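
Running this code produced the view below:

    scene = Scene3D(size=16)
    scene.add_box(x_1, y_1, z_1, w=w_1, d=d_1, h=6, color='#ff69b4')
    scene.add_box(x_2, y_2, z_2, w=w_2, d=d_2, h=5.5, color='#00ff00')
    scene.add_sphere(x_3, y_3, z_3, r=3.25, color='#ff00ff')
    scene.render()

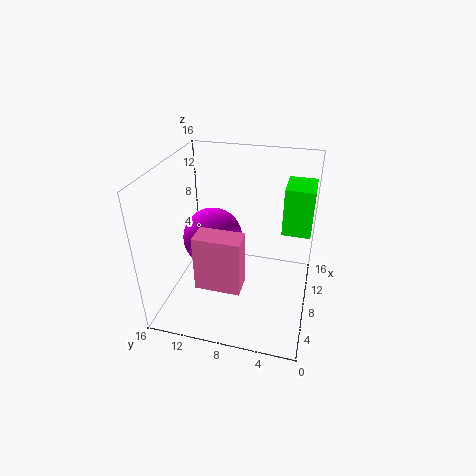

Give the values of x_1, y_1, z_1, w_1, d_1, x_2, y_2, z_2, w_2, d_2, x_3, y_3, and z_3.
x_1 = 2.75, y_1 = 6.5, z_1 = 4.5, w_1 = 2.5, d_1 = 4.75, x_2 = 10.25, y_2 = 0.25, z_2 = 7.75, w_2 = 4.25, d_2 = 3.25, x_3 = 7.5, y_3 = 10.75, z_3 = 8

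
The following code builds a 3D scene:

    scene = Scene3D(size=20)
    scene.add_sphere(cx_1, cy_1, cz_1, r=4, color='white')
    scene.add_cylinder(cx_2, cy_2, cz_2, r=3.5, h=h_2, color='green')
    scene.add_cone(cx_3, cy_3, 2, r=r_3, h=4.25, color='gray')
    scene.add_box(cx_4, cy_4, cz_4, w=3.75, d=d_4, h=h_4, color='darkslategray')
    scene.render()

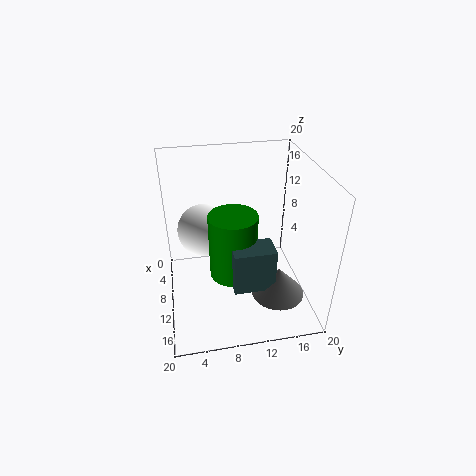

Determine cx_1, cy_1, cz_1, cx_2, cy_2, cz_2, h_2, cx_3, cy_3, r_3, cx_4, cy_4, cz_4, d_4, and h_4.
cx_1 = 4.25, cy_1 = 5.75, cz_1 = 8.25, cx_2 = 9, cy_2 = 9.5, cz_2 = 3.25, h_2 = 9.75, cx_3 = 13.25, cy_3 = 15.25, r_3 = 3.75, cx_4 = 10.5, cy_4 = 8.75, cz_4 = 3.5, d_4 = 5.75, h_4 = 6.25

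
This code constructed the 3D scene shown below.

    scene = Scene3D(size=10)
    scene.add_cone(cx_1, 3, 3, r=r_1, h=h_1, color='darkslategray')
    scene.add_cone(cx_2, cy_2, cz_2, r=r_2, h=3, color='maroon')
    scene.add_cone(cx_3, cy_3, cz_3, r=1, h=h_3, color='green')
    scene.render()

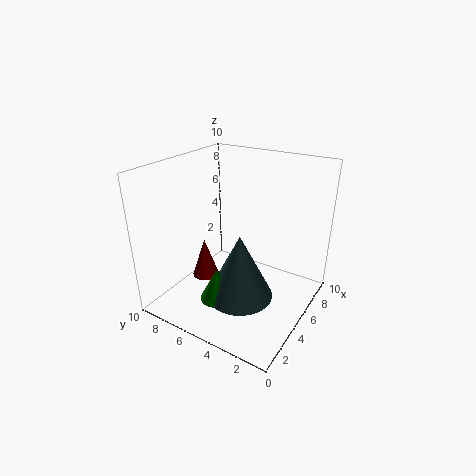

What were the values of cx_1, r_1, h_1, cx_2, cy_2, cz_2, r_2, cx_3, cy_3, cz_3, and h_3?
cx_1 = 2
r_1 = 2
h_1 = 4
cx_2 = 5
cy_2 = 8
cz_2 = 1
r_2 = 1
cx_3 = 1
cy_3 = 4
cz_3 = 3
h_3 = 2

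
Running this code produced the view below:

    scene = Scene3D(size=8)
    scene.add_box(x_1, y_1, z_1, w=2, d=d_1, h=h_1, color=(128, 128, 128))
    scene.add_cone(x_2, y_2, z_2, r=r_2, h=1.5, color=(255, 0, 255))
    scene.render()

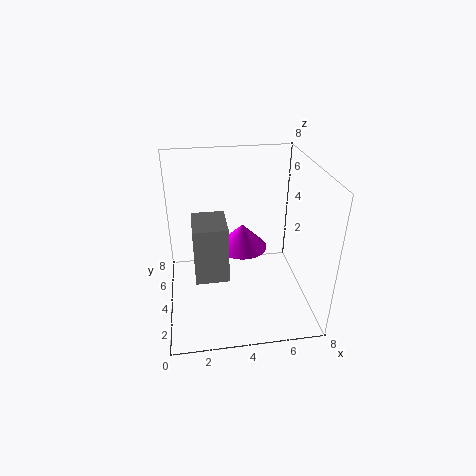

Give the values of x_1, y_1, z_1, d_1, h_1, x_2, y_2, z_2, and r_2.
x_1 = 1.5, y_1 = 4, z_1 = 1, d_1 = 2.5, h_1 = 3.5, x_2 = 4.5, y_2 = 5.5, z_2 = 2.5, r_2 = 1.5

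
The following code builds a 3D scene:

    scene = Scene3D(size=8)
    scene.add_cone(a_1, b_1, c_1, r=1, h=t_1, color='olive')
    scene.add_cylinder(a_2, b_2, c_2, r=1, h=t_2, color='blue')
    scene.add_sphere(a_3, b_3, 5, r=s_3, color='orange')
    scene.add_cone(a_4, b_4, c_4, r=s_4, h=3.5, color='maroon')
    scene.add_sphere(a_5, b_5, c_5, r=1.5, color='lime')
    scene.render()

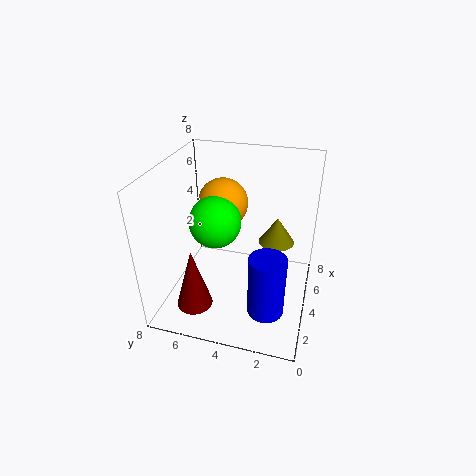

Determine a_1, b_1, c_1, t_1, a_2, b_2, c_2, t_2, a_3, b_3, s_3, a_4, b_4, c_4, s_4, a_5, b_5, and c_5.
a_1 = 5
b_1 = 2
c_1 = 3.5
t_1 = 1.5
a_2 = 2.5
b_2 = 2
c_2 = 0.5
t_2 = 3.5
a_3 = 6
b_3 = 5.5
s_3 = 1.5
a_4 = 2
b_4 = 6
c_4 = 0.5
s_4 = 1
a_5 = 4.5
b_5 = 5.5
c_5 = 4.5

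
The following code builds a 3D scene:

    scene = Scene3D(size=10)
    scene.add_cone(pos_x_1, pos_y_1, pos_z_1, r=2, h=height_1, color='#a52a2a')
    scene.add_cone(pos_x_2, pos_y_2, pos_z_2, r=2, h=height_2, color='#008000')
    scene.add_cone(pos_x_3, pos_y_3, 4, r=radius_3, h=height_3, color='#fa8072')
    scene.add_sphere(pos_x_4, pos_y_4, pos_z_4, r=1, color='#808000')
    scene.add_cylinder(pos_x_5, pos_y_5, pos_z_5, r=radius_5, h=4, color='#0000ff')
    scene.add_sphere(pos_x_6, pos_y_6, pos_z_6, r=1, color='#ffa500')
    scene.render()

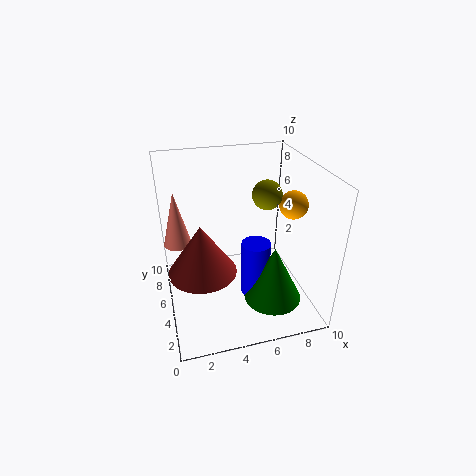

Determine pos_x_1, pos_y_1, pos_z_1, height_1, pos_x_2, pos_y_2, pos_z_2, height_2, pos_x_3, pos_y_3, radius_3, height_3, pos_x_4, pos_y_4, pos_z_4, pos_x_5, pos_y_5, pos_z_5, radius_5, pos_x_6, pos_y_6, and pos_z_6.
pos_x_1 = 2; pos_y_1 = 2; pos_z_1 = 5; height_1 = 3; pos_x_2 = 7; pos_y_2 = 3; pos_z_2 = 1; height_2 = 4; pos_x_3 = 1; pos_y_3 = 7; radius_3 = 1; height_3 = 4; pos_x_4 = 7; pos_y_4 = 5; pos_z_4 = 8; pos_x_5 = 6; pos_y_5 = 4; pos_z_5 = 1; radius_5 = 1; pos_x_6 = 9; pos_y_6 = 5; pos_z_6 = 7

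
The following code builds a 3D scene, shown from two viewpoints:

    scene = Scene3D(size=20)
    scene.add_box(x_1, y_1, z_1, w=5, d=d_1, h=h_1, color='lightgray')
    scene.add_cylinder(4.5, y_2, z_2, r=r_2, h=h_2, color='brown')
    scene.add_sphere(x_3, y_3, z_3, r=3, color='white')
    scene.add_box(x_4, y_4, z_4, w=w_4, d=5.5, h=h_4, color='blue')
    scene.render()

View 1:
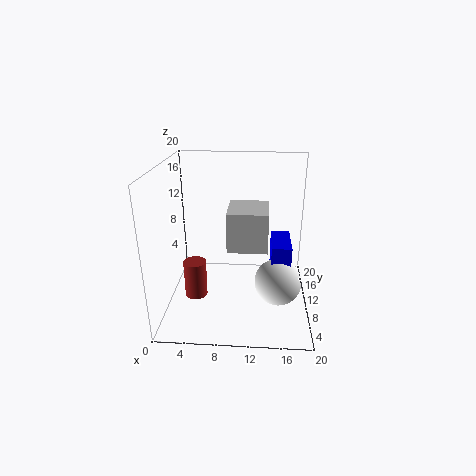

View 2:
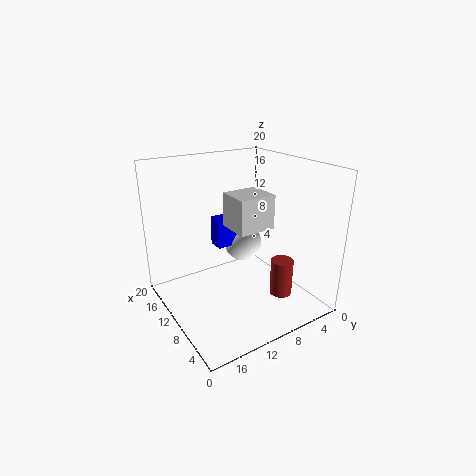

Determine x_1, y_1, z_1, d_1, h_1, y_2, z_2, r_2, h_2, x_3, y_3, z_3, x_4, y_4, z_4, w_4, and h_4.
x_1 = 9
y_1 = 4.5
z_1 = 10.5
d_1 = 5.5
h_1 = 5
y_2 = 6.5
z_2 = 3
r_2 = 1.5
h_2 = 5
x_3 = 15.5
y_3 = 5.5
z_3 = 6
x_4 = 14.5
y_4 = 5
z_4 = 6.5
w_4 = 2.5
h_4 = 4.5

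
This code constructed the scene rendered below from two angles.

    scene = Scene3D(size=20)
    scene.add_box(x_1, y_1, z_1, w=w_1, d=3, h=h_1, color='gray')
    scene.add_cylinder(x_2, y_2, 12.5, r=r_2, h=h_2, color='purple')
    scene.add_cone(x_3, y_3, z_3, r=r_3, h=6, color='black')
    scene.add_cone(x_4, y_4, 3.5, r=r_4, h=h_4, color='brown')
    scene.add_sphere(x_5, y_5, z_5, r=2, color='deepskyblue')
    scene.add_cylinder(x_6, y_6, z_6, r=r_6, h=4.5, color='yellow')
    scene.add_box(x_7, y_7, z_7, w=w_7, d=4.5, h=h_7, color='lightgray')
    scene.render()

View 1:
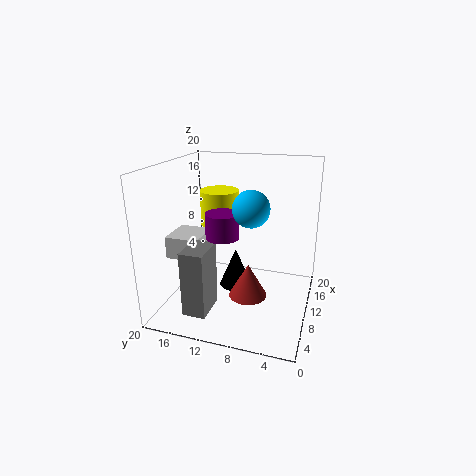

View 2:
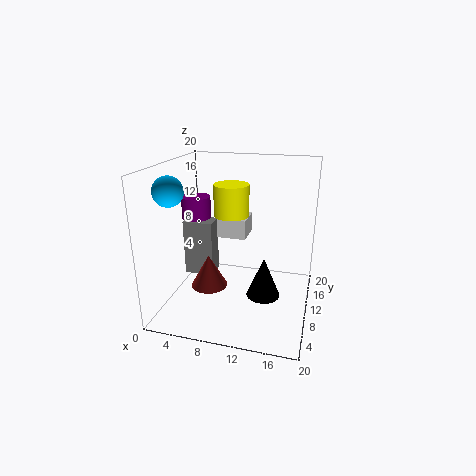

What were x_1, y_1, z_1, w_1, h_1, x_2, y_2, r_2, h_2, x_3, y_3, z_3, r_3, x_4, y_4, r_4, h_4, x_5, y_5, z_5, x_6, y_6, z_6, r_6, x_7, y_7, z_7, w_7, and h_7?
x_1 = 1; y_1 = 11.5; z_1 = 2.5; w_1 = 4.5; h_1 = 8.5; x_2 = 4; y_2 = 10; r_2 = 2; h_2 = 3; x_3 = 13.5; y_3 = 11.5; z_3 = 0.5; r_3 = 2.5; x_4 = 6.5; y_4 = 7.5; r_4 = 2.5; h_4 = 4.5; x_5 = 2; y_5 = 6; z_5 = 17; x_6 = 8.5; y_6 = 12; z_6 = 12.5; r_6 = 2.5; x_7 = 5; y_7 = 14; z_7 = 8; w_7 = 5; h_7 = 3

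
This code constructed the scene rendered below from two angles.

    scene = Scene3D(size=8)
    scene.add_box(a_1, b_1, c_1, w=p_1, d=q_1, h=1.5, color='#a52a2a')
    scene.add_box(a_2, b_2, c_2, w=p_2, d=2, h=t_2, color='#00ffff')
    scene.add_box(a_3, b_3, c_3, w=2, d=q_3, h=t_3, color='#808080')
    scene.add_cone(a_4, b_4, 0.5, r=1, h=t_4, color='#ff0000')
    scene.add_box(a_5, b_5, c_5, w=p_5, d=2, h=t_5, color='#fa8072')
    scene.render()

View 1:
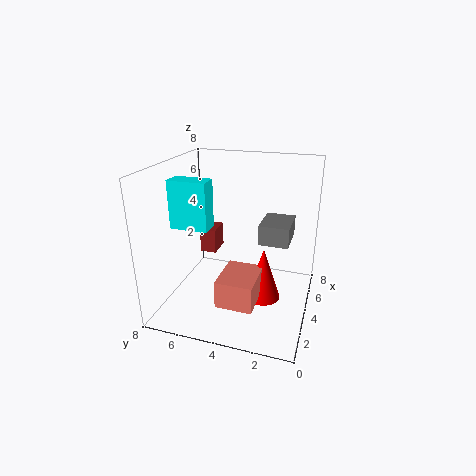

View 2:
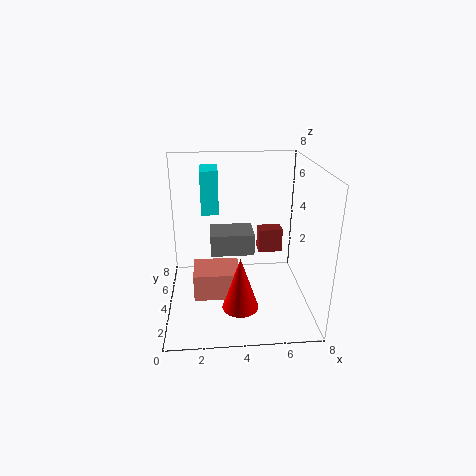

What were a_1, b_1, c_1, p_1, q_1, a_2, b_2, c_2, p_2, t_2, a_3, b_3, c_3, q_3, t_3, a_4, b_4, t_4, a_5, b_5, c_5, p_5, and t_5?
a_1 = 5.5; b_1 = 6; c_1 = 2; p_1 = 1.5; q_1 = 1; a_2 = 2; b_2 = 5; c_2 = 5; p_2 = 1; t_2 = 2.5; a_3 = 2.5; b_3 = 1; c_3 = 4.5; q_3 = 1.5; t_3 = 1; a_4 = 4; b_4 = 2.5; t_4 = 3; a_5 = 1.5; b_5 = 2.5; c_5 = 1; p_5 = 2.5; t_5 = 1.5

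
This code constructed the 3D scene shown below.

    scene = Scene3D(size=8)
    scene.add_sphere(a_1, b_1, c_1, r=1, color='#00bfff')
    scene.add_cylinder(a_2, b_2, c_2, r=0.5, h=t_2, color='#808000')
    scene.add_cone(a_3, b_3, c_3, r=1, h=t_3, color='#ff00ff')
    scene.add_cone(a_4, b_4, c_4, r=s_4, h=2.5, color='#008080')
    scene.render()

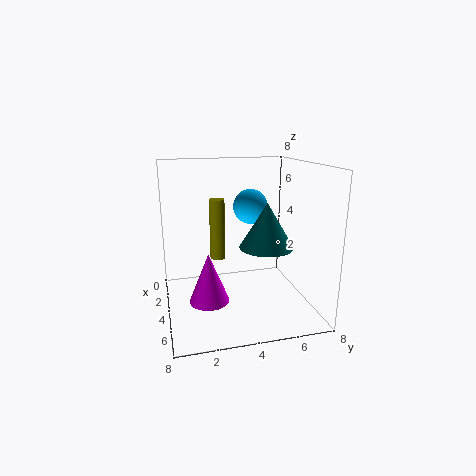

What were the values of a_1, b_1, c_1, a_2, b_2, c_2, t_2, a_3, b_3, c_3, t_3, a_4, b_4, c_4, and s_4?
a_1 = 3; b_1 = 5; c_1 = 5.5; a_2 = 0.5; b_2 = 3.5; c_2 = 1.5; t_2 = 4; a_3 = 6; b_3 = 2; c_3 = 1.5; t_3 = 2.5; a_4 = 4.5; b_4 = 5.5; c_4 = 3.5; s_4 = 1.5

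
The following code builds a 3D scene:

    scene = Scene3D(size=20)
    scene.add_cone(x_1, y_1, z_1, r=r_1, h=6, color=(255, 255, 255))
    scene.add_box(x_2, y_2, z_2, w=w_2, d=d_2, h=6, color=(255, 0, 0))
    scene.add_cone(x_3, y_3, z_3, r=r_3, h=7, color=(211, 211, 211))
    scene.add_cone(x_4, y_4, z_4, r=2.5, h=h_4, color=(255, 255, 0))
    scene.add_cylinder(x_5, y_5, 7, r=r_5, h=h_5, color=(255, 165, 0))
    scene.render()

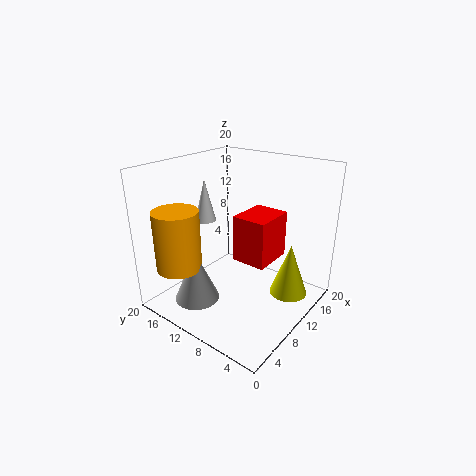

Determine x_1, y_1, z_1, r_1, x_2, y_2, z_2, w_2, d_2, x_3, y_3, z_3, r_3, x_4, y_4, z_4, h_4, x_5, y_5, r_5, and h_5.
x_1 = 9.5
y_1 = 15.5
z_1 = 11.5
r_1 = 1.5
x_2 = 7
y_2 = 4
z_2 = 8.5
w_2 = 5.5
d_2 = 4.5
x_3 = 4
y_3 = 12.5
z_3 = 2.5
r_3 = 3
x_4 = 11.5
y_4 = 2.5
z_4 = 3.5
h_4 = 7
x_5 = 3
y_5 = 14.5
r_5 = 3
h_5 = 8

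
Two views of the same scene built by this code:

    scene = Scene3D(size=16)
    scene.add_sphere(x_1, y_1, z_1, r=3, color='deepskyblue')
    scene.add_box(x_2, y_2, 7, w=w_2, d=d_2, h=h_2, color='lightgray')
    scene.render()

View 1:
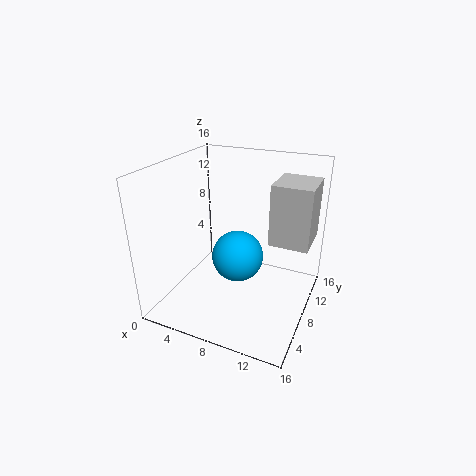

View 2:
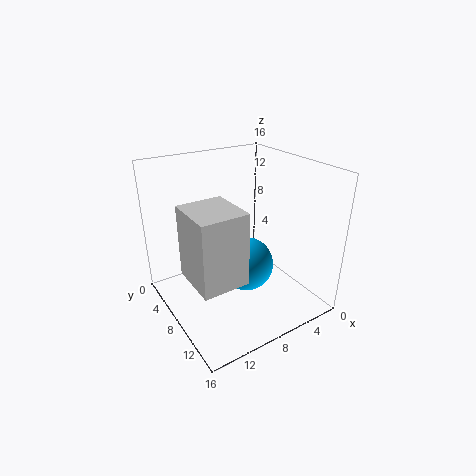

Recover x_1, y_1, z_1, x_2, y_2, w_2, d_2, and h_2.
x_1 = 7.5; y_1 = 9; z_1 = 5; x_2 = 11; y_2 = 9.5; w_2 = 4.5; d_2 = 5; h_2 = 7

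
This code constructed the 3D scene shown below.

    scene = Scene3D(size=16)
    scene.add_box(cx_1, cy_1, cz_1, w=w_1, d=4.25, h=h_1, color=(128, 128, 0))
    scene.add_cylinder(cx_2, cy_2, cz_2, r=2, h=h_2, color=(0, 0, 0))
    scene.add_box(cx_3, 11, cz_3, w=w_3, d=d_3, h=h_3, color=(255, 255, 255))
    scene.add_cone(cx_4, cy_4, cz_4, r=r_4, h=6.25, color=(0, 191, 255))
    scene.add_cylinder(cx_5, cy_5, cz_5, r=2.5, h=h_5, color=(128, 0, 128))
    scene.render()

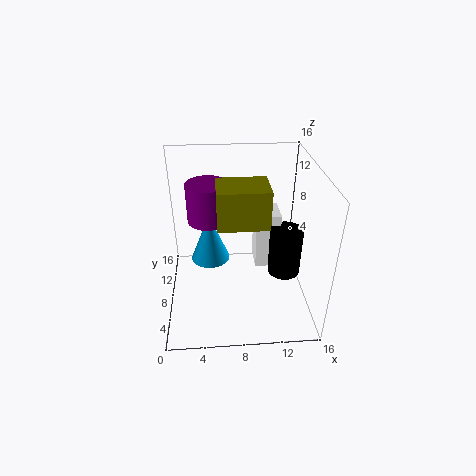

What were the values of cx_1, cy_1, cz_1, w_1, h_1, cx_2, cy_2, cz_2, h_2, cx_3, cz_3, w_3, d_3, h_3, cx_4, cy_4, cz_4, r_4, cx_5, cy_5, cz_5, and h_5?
cx_1 = 5.75; cy_1 = 6; cz_1 = 10; w_1 = 5.5; h_1 = 4.25; cx_2 = 14; cy_2 = 10; cz_2 = 1.5; h_2 = 6; cx_3 = 10.5; cz_3 = 1.5; w_3 = 3; d_3 = 3.5; h_3 = 7.25; cx_4 = 4.75; cy_4 = 13.25; cz_4 = 1.75; r_4 = 2.5; cx_5 = 4.75; cy_5 = 12.25; cz_5 = 8; h_5 = 4.75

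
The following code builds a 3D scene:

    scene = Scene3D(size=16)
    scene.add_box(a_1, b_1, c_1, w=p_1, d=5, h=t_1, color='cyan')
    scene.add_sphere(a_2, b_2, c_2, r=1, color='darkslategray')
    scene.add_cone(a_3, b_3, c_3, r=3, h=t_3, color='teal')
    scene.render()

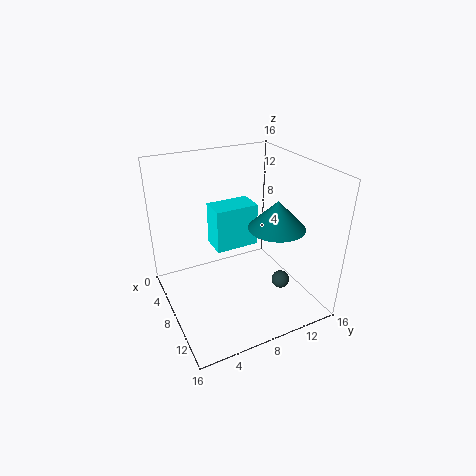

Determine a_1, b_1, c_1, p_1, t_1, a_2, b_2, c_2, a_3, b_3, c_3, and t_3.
a_1 = 4, b_1 = 6, c_1 = 6, p_1 = 3, t_1 = 5, a_2 = 11, b_2 = 12, c_2 = 3, a_3 = 11, b_3 = 11, c_3 = 10, t_3 = 3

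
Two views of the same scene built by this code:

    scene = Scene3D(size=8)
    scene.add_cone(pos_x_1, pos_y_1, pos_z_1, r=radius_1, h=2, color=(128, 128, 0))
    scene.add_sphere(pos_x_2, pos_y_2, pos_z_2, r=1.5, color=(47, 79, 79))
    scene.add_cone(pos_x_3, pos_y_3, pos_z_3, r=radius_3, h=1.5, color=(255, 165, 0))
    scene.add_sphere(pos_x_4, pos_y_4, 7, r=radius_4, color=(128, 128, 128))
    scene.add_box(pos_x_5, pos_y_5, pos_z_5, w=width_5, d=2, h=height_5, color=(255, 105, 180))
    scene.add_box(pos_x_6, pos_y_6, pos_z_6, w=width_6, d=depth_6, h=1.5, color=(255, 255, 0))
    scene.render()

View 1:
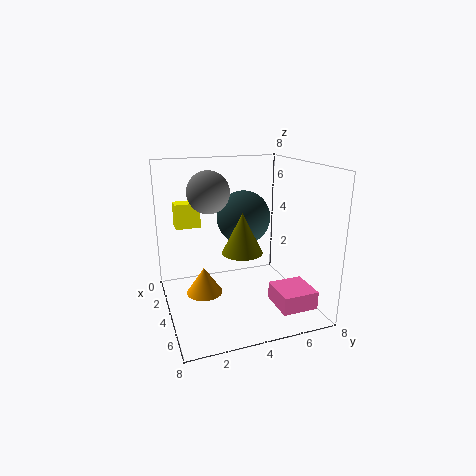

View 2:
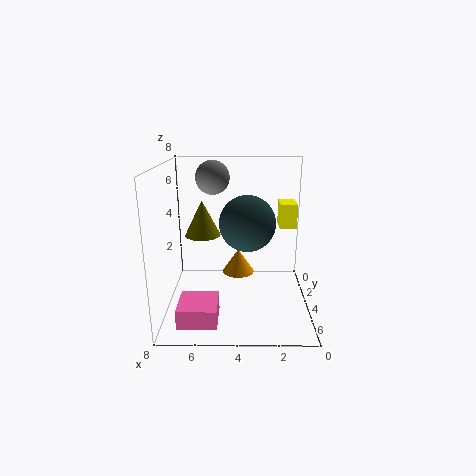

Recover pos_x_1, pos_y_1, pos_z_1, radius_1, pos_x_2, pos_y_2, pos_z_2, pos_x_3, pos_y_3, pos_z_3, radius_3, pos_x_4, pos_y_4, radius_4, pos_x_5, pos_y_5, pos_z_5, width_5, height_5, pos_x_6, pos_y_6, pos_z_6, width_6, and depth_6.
pos_x_1 = 6; pos_y_1 = 3.5; pos_z_1 = 4; radius_1 = 1; pos_x_2 = 3.5; pos_y_2 = 4.5; pos_z_2 = 5; pos_x_3 = 4; pos_y_3 = 2; pos_z_3 = 1; radius_3 = 1; pos_x_4 = 5.5; pos_y_4 = 2; radius_4 = 1; pos_x_5 = 5; pos_y_5 = 5.5; pos_z_5 = 0.5; width_5 = 2; height_5 = 1; pos_x_6 = 0.5; pos_y_6 = 1; pos_z_6 = 4; width_6 = 1; depth_6 = 1.5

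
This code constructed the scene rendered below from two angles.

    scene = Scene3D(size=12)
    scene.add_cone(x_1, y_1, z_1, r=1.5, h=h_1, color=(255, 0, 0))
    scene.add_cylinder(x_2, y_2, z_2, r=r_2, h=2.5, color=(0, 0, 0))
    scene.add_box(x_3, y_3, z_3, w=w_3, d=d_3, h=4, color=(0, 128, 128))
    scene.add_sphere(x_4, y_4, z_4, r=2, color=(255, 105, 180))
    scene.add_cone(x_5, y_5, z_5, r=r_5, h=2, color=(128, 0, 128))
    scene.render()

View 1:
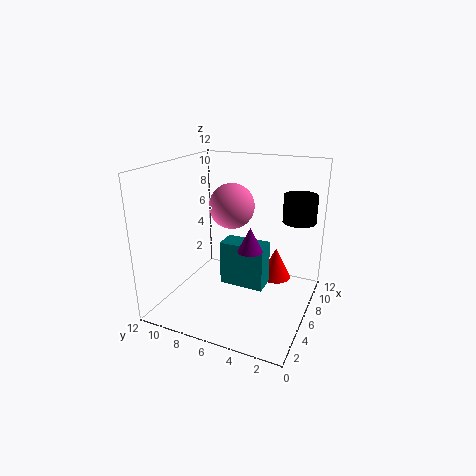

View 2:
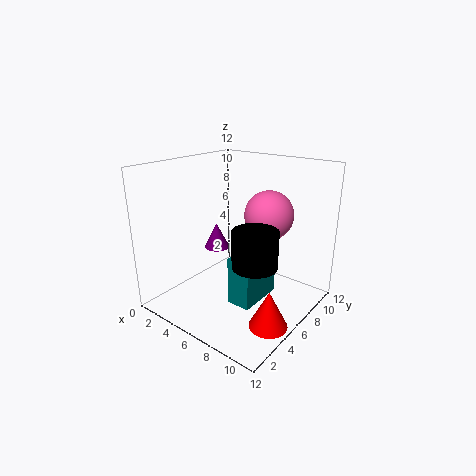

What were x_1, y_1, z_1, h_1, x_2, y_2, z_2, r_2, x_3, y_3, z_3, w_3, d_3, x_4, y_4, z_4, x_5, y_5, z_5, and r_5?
x_1 = 10.5, y_1 = 4, z_1 = 0.5, h_1 = 3, x_2 = 10.5, y_2 = 2, z_2 = 6.5, r_2 = 1.5, x_3 = 6.5, y_3 = 4, z_3 = 1, w_3 = 2, d_3 = 4, x_4 = 8, y_4 = 7.5, z_4 = 8, x_5 = 5, y_5 = 4.5, z_5 = 5.5, r_5 = 1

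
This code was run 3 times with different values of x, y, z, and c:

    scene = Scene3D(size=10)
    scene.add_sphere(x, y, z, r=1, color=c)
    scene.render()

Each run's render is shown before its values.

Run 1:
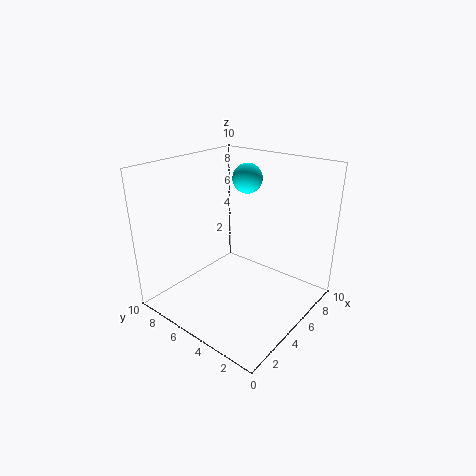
x = 6, y = 5, z = 9, c = 'cyan'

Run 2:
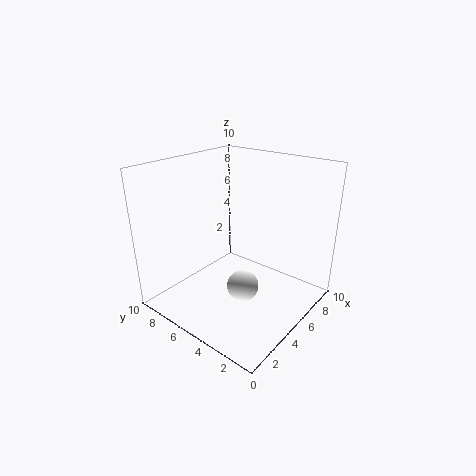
x = 3, y = 3, z = 3, c = 'white'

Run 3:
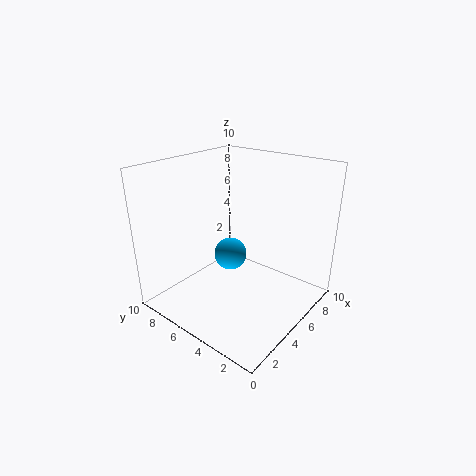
x = 3, y = 4, z = 5, c = 'deepskyblue'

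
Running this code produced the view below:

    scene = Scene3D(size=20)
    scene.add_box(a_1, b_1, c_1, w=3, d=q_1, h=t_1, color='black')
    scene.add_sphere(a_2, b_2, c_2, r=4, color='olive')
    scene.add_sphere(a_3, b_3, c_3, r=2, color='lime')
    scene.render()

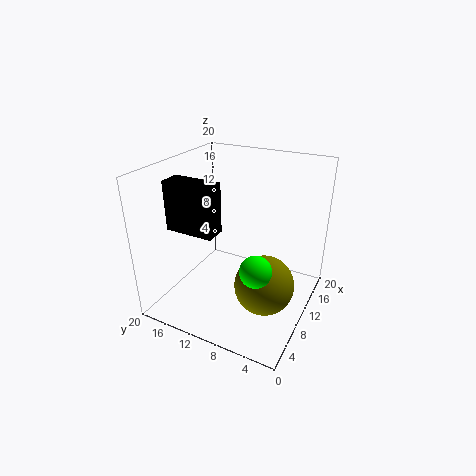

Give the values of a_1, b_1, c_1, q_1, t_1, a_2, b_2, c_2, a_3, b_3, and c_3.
a_1 = 6, b_1 = 12, c_1 = 11, q_1 = 7, t_1 = 7, a_2 = 8, b_2 = 5, c_2 = 5, a_3 = 5, b_3 = 5, c_3 = 9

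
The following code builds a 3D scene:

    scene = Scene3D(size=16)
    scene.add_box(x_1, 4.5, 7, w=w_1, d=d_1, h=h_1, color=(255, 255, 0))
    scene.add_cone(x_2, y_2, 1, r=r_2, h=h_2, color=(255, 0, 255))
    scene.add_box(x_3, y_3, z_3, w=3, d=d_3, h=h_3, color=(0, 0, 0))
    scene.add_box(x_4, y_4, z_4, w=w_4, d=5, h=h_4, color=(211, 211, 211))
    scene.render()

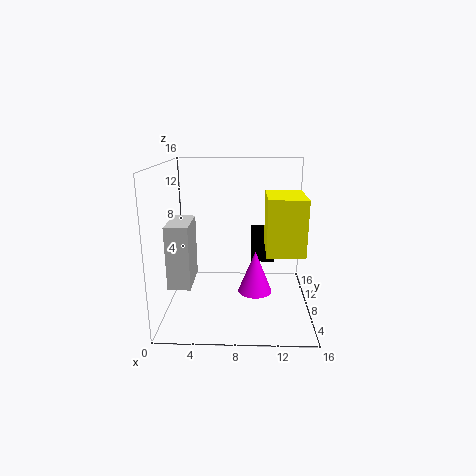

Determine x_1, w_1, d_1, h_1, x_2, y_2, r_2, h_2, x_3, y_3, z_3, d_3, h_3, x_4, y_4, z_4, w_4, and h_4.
x_1 = 11; w_1 = 4; d_1 = 5.5; h_1 = 6; x_2 = 10; y_2 = 9; r_2 = 2; h_2 = 5; x_3 = 9.5; y_3 = 12; z_3 = 3.5; d_3 = 3; h_3 = 4; x_4 = 0.5; y_4 = 5; z_4 = 3; w_4 = 2.5; h_4 = 7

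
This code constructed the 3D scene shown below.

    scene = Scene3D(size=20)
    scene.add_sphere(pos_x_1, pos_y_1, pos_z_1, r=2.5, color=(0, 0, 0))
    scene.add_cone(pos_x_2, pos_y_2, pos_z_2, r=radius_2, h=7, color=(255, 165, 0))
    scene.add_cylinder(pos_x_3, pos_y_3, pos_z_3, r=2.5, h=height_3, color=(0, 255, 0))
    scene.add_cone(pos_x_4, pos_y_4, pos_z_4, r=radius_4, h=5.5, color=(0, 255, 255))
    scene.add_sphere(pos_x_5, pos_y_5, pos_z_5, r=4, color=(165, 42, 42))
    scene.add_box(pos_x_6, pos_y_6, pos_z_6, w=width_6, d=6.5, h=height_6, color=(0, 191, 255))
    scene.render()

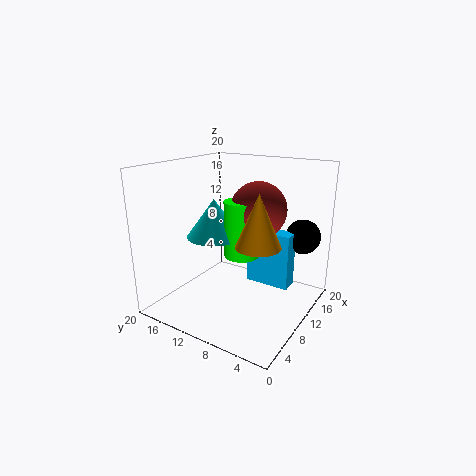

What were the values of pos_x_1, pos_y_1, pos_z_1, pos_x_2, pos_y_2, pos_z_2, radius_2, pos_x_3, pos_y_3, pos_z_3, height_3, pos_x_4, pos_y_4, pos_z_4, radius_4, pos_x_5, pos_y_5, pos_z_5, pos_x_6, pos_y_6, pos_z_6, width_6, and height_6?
pos_x_1 = 16.5, pos_y_1 = 3, pos_z_1 = 9.5, pos_x_2 = 8.5, pos_y_2 = 6, pos_z_2 = 10, radius_2 = 3, pos_x_3 = 11, pos_y_3 = 10, pos_z_3 = 7, height_3 = 8, pos_x_4 = 10, pos_y_4 = 14, pos_z_4 = 9.5, radius_4 = 4, pos_x_5 = 13, pos_y_5 = 8.5, pos_z_5 = 13.5, pos_x_6 = 12.5, pos_y_6 = 3.5, pos_z_6 = 2.5, width_6 = 2.5, height_6 = 8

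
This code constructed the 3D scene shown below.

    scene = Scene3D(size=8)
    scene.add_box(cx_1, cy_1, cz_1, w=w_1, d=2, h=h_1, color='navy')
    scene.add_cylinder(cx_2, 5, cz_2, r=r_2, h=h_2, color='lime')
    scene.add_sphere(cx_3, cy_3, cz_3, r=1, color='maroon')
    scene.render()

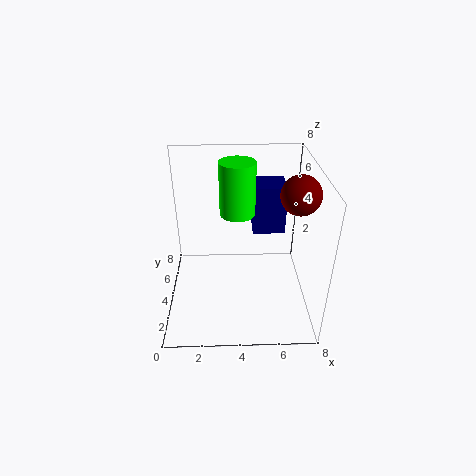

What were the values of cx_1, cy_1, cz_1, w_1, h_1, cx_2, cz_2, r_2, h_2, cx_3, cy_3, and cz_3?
cx_1 = 5; cy_1 = 6; cz_1 = 3; w_1 = 2; h_1 = 3; cx_2 = 4; cz_2 = 5; r_2 = 1; h_2 = 3; cx_3 = 7; cy_3 = 3; cz_3 = 7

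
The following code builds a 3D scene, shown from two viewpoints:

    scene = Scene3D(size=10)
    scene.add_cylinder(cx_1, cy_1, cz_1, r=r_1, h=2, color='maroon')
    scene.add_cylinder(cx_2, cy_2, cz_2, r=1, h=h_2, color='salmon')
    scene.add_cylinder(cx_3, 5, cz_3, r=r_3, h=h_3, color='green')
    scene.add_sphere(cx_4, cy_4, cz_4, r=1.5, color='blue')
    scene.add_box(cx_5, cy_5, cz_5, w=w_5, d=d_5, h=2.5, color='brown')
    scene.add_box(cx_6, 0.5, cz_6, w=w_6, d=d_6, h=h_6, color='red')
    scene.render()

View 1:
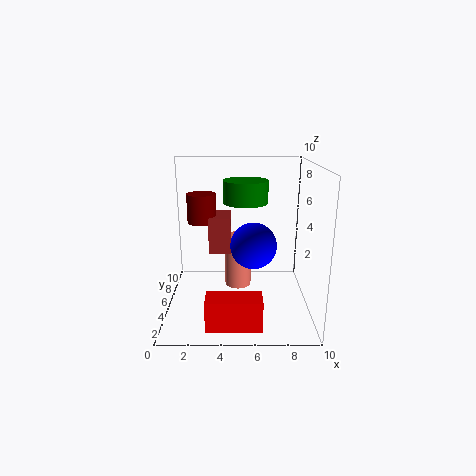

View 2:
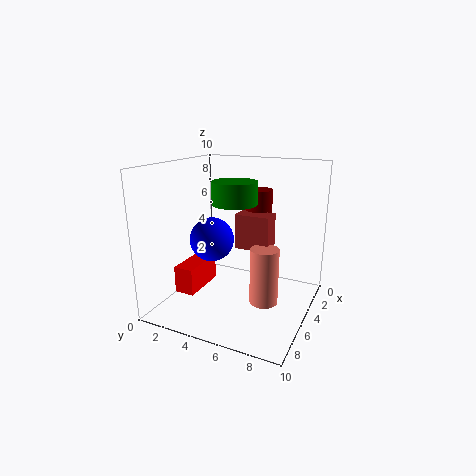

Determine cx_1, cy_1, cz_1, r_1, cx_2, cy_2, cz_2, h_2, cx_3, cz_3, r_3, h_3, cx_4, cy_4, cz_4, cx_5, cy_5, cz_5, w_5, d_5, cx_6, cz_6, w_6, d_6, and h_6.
cx_1 = 2.5
cy_1 = 5.5
cz_1 = 6
r_1 = 1
cx_2 = 5
cy_2 = 7
cz_2 = 0.5
h_2 = 4
cx_3 = 5.5
cz_3 = 7.5
r_3 = 1.5
h_3 = 1.5
cx_4 = 6
cy_4 = 3.5
cz_4 = 5
cx_5 = 3
cy_5 = 4.5
cz_5 = 4
w_5 = 1.5
d_5 = 2.5
cx_6 = 3
cz_6 = 0.5
w_6 = 3.5
d_6 = 1.5
h_6 = 2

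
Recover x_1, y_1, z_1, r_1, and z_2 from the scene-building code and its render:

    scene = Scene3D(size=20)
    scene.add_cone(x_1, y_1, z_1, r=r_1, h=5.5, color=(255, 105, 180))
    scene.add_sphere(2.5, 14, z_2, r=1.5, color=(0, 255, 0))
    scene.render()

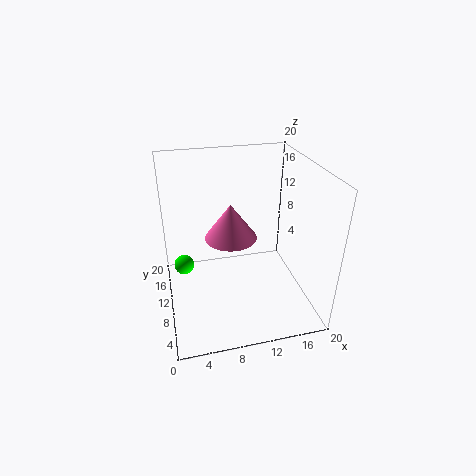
x_1 = 10, y_1 = 14.5, z_1 = 7.5, r_1 = 4, z_2 = 4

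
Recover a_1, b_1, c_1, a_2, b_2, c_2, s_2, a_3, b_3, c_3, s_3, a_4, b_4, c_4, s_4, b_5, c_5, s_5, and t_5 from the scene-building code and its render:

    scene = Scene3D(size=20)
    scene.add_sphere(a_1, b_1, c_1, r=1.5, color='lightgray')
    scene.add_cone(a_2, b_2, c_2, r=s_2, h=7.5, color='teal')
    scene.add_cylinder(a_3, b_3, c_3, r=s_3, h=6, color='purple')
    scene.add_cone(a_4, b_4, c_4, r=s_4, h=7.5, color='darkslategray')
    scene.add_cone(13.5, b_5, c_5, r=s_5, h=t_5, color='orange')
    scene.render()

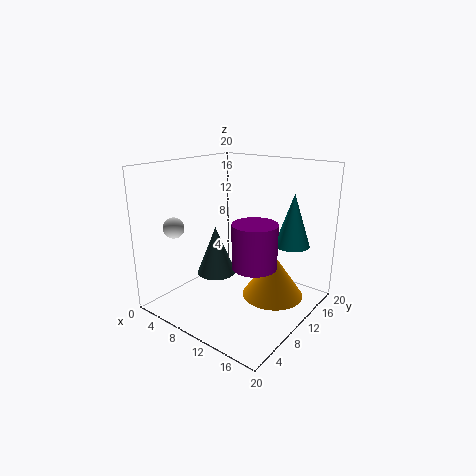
a_1 = 2; b_1 = 5.5; c_1 = 11; a_2 = 15.5; b_2 = 15.5; c_2 = 8.5; s_2 = 2.5; a_3 = 13.5; b_3 = 9; c_3 = 7; s_3 = 3; a_4 = 4.5; b_4 = 11.5; c_4 = 2.5; s_4 = 3; b_5 = 14; c_5 = 0.5; s_5 = 4.5; t_5 = 6.5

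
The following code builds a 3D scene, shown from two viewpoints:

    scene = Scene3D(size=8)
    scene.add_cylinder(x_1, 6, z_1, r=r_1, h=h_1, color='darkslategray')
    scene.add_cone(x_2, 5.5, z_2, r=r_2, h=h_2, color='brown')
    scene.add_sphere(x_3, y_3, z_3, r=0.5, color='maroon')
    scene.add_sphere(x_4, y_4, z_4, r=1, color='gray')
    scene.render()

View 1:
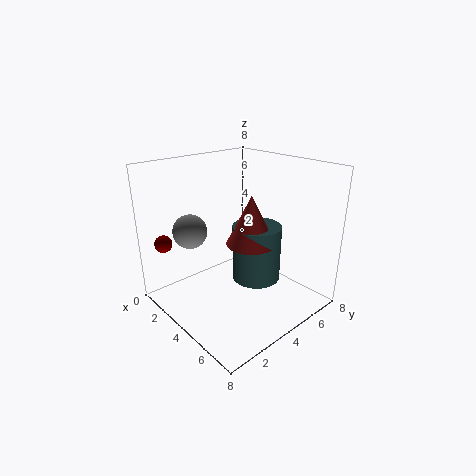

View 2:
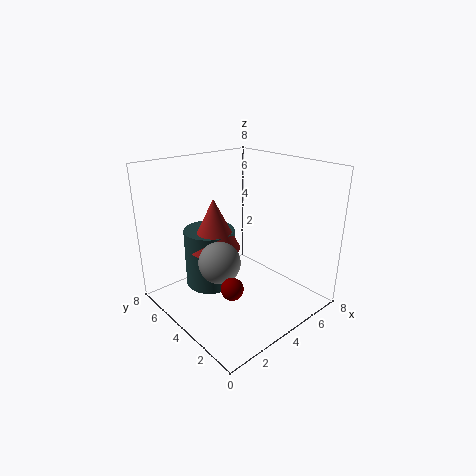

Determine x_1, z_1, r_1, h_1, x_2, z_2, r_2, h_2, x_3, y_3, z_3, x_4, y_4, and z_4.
x_1 = 3.5
z_1 = 0.5
r_1 = 1.5
h_1 = 3.5
x_2 = 3.5
z_2 = 3
r_2 = 1.5
h_2 = 3
x_3 = 1
y_3 = 1
z_3 = 3.5
x_4 = 1.5
y_4 = 2.5
z_4 = 4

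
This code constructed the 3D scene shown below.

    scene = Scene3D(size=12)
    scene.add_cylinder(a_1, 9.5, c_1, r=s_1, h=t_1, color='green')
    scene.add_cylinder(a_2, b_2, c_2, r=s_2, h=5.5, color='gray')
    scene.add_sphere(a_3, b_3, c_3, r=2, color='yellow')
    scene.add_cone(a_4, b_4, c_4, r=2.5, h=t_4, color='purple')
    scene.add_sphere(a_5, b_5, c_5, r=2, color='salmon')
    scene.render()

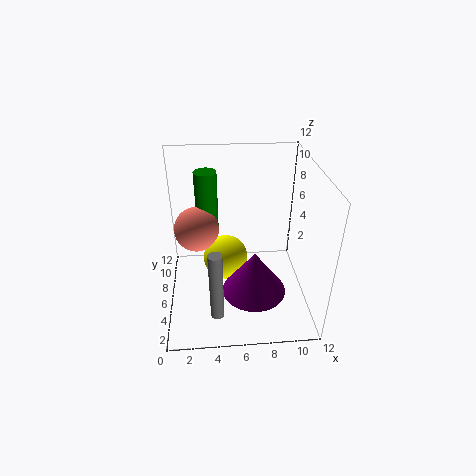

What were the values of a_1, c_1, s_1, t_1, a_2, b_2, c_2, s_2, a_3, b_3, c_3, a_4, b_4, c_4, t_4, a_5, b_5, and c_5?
a_1 = 3.5; c_1 = 5; s_1 = 1; t_1 = 5.5; a_2 = 4; b_2 = 1; c_2 = 2.5; s_2 = 0.5; a_3 = 5; b_3 = 7.5; c_3 = 3; a_4 = 7; b_4 = 3; c_4 = 3; t_4 = 3.5; a_5 = 2.5; b_5 = 8.5; c_5 = 5.5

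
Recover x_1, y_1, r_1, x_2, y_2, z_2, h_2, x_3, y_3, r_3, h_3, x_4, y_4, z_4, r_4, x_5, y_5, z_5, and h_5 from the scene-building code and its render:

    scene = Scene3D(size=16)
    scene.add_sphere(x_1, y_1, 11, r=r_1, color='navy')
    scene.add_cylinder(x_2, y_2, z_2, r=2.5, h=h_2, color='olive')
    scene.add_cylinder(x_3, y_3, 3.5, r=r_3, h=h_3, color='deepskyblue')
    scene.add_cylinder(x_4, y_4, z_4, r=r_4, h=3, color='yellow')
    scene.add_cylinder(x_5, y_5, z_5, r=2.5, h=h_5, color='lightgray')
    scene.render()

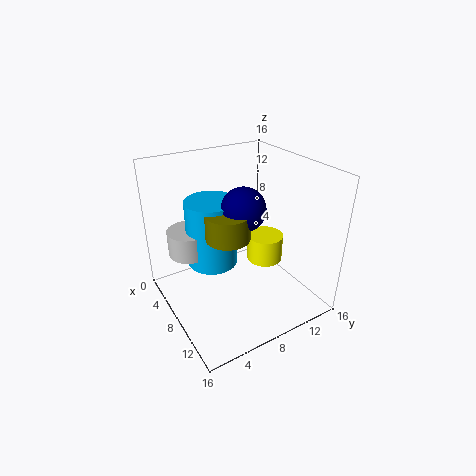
x_1 = 7.5, y_1 = 9, r_1 = 2.5, x_2 = 7.5, y_2 = 7, z_2 = 8, h_2 = 3, x_3 = 4.5, y_3 = 6.5, r_3 = 3, h_3 = 8, x_4 = 9, y_4 = 11, z_4 = 5, r_4 = 2, x_5 = 3.5, y_5 = 4, z_5 = 5, h_5 = 3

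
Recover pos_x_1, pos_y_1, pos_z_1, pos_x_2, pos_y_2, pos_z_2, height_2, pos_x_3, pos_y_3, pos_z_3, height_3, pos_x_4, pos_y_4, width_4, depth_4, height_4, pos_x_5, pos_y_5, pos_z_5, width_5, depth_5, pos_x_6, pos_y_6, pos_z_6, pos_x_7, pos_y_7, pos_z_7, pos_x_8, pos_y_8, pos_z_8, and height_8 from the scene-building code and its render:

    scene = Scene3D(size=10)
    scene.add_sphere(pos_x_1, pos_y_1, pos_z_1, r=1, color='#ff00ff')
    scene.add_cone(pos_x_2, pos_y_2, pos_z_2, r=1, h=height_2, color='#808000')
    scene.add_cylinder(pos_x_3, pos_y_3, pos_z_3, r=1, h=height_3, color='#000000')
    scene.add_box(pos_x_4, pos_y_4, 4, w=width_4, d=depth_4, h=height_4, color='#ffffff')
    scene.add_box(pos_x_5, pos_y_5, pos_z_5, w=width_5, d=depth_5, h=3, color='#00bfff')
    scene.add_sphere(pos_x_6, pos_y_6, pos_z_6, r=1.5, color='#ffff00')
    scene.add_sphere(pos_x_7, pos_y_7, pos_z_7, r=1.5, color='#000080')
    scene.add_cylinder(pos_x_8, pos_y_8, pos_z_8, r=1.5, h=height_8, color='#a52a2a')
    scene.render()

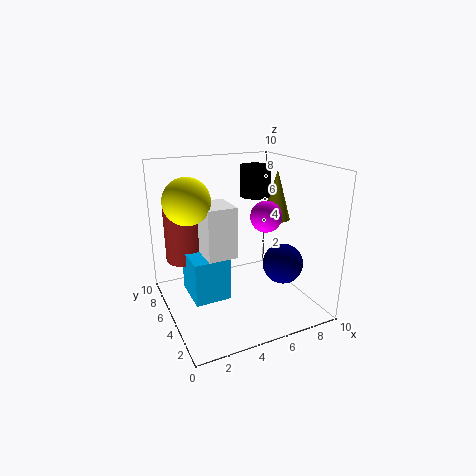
pos_x_1 = 6; pos_y_1 = 3; pos_z_1 = 7; pos_x_2 = 8; pos_y_2 = 5; pos_z_2 = 6; height_2 = 3.5; pos_x_3 = 6; pos_y_3 = 4.5; pos_z_3 = 8; height_3 = 2; pos_x_4 = 2.5; pos_y_4 = 4; width_4 = 2; depth_4 = 2.5; height_4 = 3.5; pos_x_5 = 1.5; pos_y_5 = 4; pos_z_5 = 1; width_5 = 2.5; depth_5 = 3; pos_x_6 = 1.5; pos_y_6 = 5; pos_z_6 = 8; pos_x_7 = 8.5; pos_y_7 = 4.5; pos_z_7 = 2.5; pos_x_8 = 2; pos_y_8 = 7.5; pos_z_8 = 3; height_8 = 4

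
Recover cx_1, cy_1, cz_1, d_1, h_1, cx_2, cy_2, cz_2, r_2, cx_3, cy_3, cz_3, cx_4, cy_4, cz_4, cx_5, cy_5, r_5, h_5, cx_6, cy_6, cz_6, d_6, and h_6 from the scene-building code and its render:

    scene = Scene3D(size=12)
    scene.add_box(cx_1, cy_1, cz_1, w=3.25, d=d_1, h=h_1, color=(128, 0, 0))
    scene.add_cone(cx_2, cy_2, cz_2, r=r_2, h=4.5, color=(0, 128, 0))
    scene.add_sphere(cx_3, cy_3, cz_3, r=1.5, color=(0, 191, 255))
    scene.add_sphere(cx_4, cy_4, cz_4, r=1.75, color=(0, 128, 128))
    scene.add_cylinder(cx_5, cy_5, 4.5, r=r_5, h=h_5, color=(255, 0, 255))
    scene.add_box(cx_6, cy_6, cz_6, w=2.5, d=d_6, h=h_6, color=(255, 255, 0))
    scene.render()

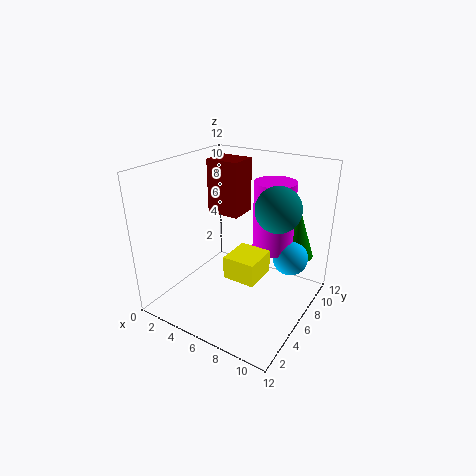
cx_1 = 0.5
cy_1 = 9.25
cz_1 = 6
d_1 = 2.75
h_1 = 5.25
cx_2 = 9.75
cy_2 = 9.75
cz_2 = 3.75
r_2 = 1.5
cx_3 = 9.75
cy_3 = 8.5
cz_3 = 4
cx_4 = 9.5
cy_4 = 6
cz_4 = 9.25
cx_5 = 8
cy_5 = 8.5
r_5 = 1.75
h_5 = 6
cx_6 = 6.75
cy_6 = 2.75
cz_6 = 4.25
d_6 = 2.75
h_6 = 1.75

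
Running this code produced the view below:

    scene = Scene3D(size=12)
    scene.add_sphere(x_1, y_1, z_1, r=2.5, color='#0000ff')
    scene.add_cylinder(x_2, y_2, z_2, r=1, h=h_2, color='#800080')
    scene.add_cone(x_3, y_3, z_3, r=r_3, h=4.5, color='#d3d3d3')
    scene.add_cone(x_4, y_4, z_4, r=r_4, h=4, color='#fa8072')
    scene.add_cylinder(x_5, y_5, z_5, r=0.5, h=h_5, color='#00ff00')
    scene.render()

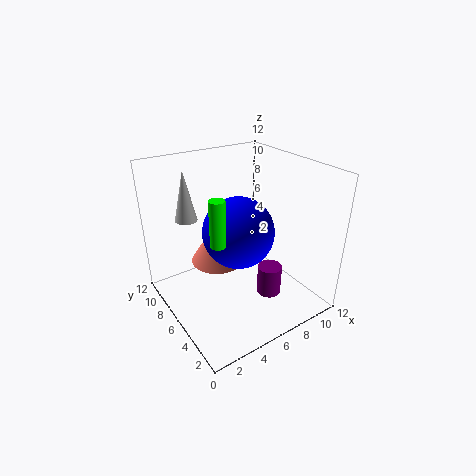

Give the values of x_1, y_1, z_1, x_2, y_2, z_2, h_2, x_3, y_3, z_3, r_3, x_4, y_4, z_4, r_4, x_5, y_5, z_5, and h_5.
x_1 = 4, y_1 = 3, z_1 = 8.5, x_2 = 7.5, y_2 = 3.5, z_2 = 1.5, h_2 = 2.5, x_3 = 3.5, y_3 = 10.5, z_3 = 6.5, r_3 = 1, x_4 = 6, y_4 = 9.5, z_4 = 2, r_4 = 2.5, x_5 = 1.5, y_5 = 1.5, z_5 = 9, h_5 = 3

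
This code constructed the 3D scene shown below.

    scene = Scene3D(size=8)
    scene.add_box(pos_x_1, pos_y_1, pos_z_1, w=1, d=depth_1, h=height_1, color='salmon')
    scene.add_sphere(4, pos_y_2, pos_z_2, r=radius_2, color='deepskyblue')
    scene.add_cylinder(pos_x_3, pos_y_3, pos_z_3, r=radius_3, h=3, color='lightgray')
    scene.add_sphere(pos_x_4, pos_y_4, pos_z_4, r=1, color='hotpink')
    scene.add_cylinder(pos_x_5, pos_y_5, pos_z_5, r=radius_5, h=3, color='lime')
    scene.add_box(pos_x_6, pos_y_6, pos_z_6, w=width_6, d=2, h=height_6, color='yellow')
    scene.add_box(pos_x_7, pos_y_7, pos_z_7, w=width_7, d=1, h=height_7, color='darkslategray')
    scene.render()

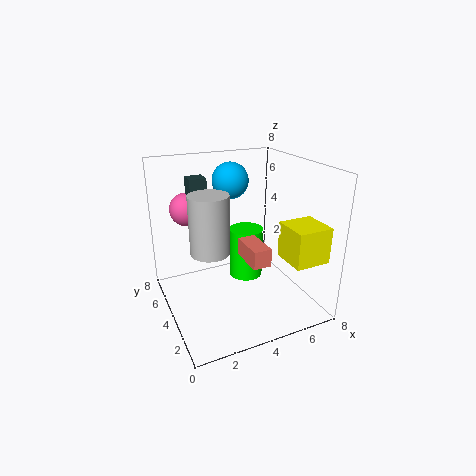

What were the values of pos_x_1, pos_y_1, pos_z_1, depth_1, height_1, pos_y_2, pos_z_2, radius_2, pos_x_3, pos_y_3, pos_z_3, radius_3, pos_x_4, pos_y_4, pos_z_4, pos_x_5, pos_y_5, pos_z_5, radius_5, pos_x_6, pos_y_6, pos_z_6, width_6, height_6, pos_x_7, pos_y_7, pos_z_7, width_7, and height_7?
pos_x_1 = 4; pos_y_1 = 2; pos_z_1 = 3; depth_1 = 2; height_1 = 1; pos_y_2 = 5; pos_z_2 = 7; radius_2 = 1; pos_x_3 = 2; pos_y_3 = 3; pos_z_3 = 4; radius_3 = 1; pos_x_4 = 2; pos_y_4 = 7; pos_z_4 = 5; pos_x_5 = 5; pos_y_5 = 5; pos_z_5 = 1; radius_5 = 1; pos_x_6 = 6; pos_y_6 = 1; pos_z_6 = 3; width_6 = 2; height_6 = 2; pos_x_7 = 2; pos_y_7 = 6; pos_z_7 = 5; width_7 = 1; height_7 = 2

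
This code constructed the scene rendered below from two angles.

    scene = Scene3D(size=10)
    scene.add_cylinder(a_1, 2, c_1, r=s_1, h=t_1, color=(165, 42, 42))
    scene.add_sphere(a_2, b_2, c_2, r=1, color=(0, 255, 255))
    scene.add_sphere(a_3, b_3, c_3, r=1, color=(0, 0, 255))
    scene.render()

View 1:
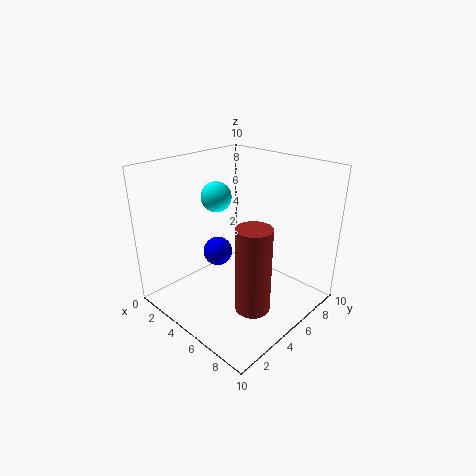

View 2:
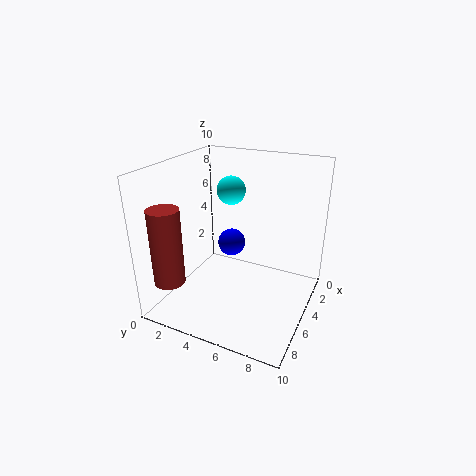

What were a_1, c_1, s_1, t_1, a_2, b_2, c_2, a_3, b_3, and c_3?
a_1 = 9; c_1 = 3; s_1 = 1; t_1 = 5; a_2 = 4; b_2 = 4; c_2 = 8; a_3 = 4; b_3 = 4; c_3 = 4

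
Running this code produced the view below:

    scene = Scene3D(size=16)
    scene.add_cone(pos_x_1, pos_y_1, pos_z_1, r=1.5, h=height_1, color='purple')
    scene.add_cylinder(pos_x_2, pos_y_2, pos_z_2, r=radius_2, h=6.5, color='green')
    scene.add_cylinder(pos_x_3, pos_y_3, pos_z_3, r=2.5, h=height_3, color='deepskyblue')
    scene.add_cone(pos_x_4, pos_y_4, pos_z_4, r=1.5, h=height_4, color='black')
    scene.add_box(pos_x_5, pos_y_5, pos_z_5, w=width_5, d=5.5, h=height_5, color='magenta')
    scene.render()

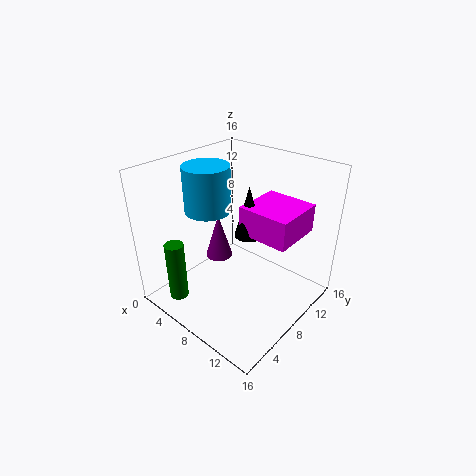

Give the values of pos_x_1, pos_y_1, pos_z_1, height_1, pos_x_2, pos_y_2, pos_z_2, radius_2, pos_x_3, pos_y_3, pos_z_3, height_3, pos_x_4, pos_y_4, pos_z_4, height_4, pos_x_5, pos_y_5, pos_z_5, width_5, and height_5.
pos_x_1 = 6; pos_y_1 = 7; pos_z_1 = 5.5; height_1 = 5; pos_x_2 = 5; pos_y_2 = 1.5; pos_z_2 = 2.5; radius_2 = 1; pos_x_3 = 5; pos_y_3 = 6.5; pos_z_3 = 11; height_3 = 5; pos_x_4 = 9.5; pos_y_4 = 8; pos_z_4 = 9; height_4 = 5.5; pos_x_5 = 9; pos_y_5 = 7; pos_z_5 = 9.5; width_5 = 5.5; height_5 = 3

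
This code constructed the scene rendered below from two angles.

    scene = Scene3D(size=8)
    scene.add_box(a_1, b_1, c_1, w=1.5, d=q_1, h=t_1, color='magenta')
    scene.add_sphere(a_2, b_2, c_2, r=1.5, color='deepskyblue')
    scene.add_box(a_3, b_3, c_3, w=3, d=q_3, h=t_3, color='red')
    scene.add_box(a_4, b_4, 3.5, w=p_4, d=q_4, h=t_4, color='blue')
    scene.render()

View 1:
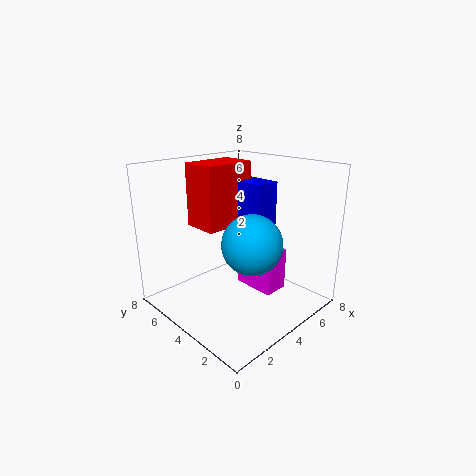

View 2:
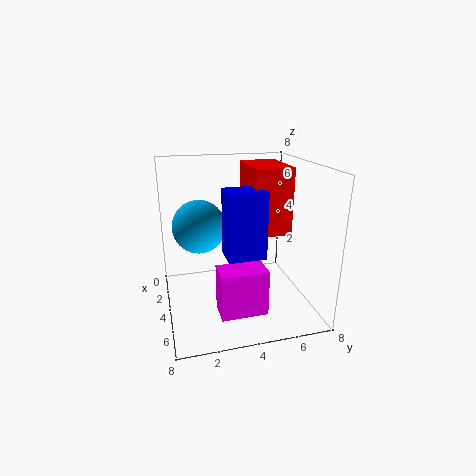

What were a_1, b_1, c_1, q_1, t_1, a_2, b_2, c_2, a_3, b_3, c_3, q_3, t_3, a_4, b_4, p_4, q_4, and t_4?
a_1 = 5; b_1 = 2.5; c_1 = 0.5; q_1 = 2.5; t_1 = 2.5; a_2 = 3; b_2 = 2; c_2 = 4.5; a_3 = 2.5; b_3 = 4.5; c_3 = 4.5; q_3 = 2; t_3 = 3.5; a_4 = 4.5; b_4 = 3; p_4 = 1.5; q_4 = 2; t_4 = 3.5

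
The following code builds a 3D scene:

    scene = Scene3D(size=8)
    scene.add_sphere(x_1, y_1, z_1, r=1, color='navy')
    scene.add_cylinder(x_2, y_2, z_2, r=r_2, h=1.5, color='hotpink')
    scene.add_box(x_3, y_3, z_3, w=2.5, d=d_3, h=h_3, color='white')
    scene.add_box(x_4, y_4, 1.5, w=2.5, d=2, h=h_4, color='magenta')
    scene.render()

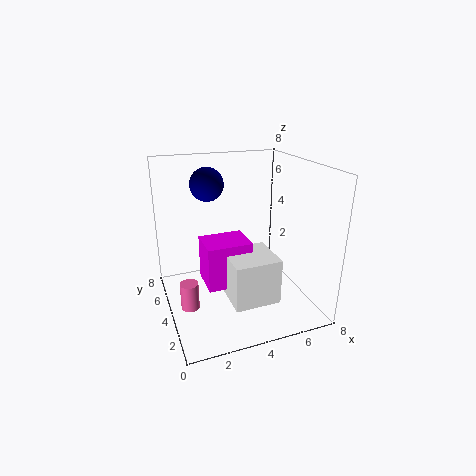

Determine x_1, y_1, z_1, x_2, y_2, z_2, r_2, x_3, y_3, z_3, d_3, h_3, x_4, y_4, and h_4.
x_1 = 3
y_1 = 6.5
z_1 = 6.5
x_2 = 1
y_2 = 3.5
z_2 = 0.5
r_2 = 0.5
x_3 = 3
y_3 = 1.5
z_3 = 1
d_3 = 2.5
h_3 = 2.5
x_4 = 2
y_4 = 3
h_4 = 2.5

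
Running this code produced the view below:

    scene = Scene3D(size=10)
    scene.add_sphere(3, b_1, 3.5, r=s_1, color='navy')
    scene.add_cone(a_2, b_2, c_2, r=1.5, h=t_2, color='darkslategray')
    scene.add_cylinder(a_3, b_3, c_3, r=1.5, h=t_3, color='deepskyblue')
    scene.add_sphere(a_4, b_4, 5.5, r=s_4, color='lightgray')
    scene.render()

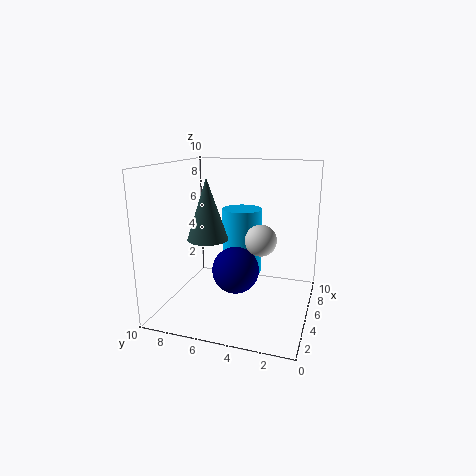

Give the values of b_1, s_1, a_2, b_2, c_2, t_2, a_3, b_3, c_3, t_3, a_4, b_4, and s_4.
b_1 = 4.5
s_1 = 1.5
a_2 = 5.5
b_2 = 7.5
c_2 = 4.5
t_2 = 4.5
a_3 = 7.5
b_3 = 5.5
c_3 = 1.5
t_3 = 5
a_4 = 3.5
b_4 = 3
s_4 = 1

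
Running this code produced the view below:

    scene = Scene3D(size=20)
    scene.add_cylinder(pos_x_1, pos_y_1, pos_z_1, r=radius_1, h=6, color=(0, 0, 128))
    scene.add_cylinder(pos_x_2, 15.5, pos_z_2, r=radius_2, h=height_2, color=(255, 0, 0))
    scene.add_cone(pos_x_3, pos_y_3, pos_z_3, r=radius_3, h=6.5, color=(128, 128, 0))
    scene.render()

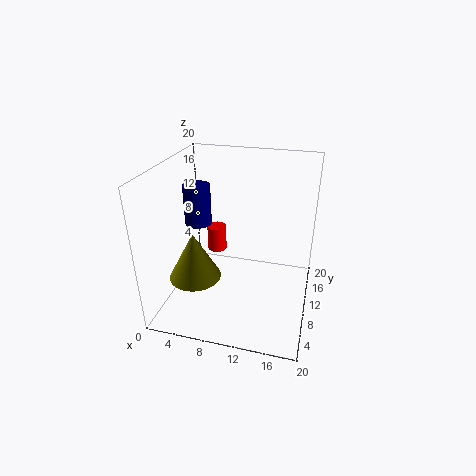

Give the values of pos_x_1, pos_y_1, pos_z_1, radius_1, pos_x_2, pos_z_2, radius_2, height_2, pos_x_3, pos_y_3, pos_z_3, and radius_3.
pos_x_1 = 3
pos_y_1 = 13
pos_z_1 = 10
radius_1 = 2
pos_x_2 = 5
pos_z_2 = 4.5
radius_2 = 1.5
height_2 = 4
pos_x_3 = 5
pos_y_3 = 6
pos_z_3 = 5.5
radius_3 = 3.5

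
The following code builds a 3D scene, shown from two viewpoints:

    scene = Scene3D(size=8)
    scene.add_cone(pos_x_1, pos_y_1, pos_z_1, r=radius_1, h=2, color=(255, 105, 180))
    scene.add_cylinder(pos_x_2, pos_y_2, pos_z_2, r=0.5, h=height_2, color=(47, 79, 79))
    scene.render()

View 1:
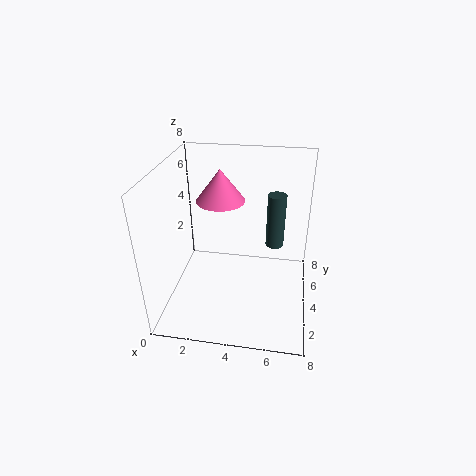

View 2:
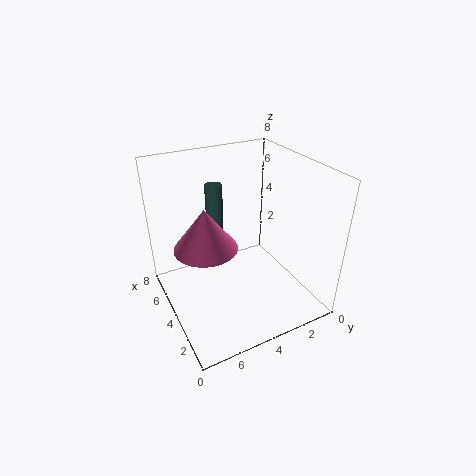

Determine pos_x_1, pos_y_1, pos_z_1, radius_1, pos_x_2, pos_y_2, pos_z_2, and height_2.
pos_x_1 = 2.5
pos_y_1 = 6.5
pos_z_1 = 5
radius_1 = 1.5
pos_x_2 = 6
pos_y_2 = 4.5
pos_z_2 = 3.5
height_2 = 3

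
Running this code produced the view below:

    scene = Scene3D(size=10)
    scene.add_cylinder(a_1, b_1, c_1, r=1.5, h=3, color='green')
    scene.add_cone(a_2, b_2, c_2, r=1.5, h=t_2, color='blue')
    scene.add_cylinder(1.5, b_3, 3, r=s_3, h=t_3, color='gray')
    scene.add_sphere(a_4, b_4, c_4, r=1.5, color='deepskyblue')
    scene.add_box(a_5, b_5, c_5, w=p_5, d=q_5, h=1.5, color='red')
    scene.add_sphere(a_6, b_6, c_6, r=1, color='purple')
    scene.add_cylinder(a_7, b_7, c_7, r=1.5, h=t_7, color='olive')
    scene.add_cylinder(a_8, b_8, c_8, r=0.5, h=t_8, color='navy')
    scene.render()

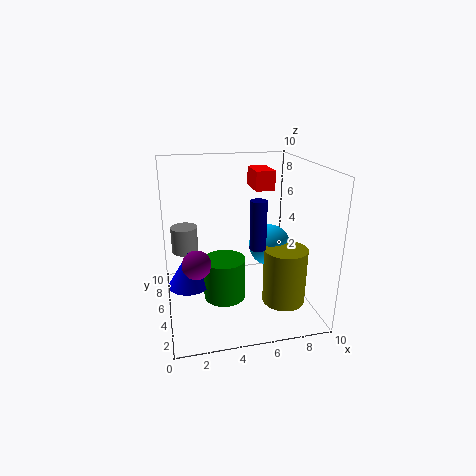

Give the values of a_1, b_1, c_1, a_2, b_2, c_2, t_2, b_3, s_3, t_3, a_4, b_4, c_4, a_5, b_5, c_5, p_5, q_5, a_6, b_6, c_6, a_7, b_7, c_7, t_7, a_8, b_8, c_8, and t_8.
a_1 = 4, b_1 = 5, c_1 = 0.5, a_2 = 1.5, b_2 = 5.5, c_2 = 1.5, t_2 = 2.5, b_3 = 8, s_3 = 1, t_3 = 2, a_4 = 7.5, b_4 = 5.5, c_4 = 4, a_5 = 7, b_5 = 7.5, c_5 = 7.5, p_5 = 1.5, q_5 = 2.5, a_6 = 2, b_6 = 4.5, c_6 = 3.5, a_7 = 8, b_7 = 3.5, c_7 = 0.5, t_7 = 4, a_8 = 5.5, b_8 = 2, c_8 = 5.5, t_8 = 3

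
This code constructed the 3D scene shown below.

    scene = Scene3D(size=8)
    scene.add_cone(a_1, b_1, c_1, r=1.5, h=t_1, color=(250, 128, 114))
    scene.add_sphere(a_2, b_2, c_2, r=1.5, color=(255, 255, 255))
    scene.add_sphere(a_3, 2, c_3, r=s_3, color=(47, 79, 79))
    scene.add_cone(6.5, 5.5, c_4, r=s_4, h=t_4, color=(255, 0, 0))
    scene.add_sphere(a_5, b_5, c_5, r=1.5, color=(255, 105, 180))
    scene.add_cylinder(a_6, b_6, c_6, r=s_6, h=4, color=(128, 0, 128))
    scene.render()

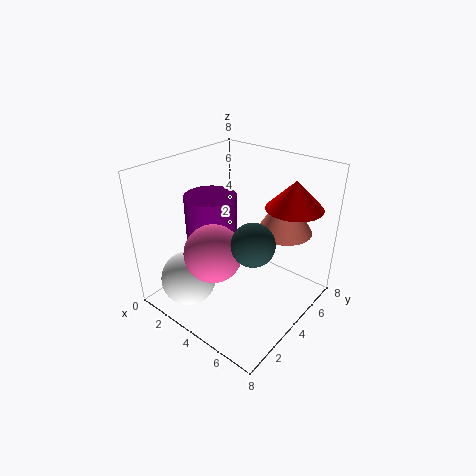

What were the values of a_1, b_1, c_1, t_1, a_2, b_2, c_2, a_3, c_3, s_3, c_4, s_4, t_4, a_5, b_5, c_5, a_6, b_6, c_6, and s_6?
a_1 = 6; b_1 = 5.5; c_1 = 4.5; t_1 = 2.5; a_2 = 2.5; b_2 = 1.5; c_2 = 2; a_3 = 6.5; c_3 = 5.5; s_3 = 1; c_4 = 6; s_4 = 1.5; t_4 = 1.5; a_5 = 4; b_5 = 2; c_5 = 4; a_6 = 2; b_6 = 4; c_6 = 2; s_6 = 1.5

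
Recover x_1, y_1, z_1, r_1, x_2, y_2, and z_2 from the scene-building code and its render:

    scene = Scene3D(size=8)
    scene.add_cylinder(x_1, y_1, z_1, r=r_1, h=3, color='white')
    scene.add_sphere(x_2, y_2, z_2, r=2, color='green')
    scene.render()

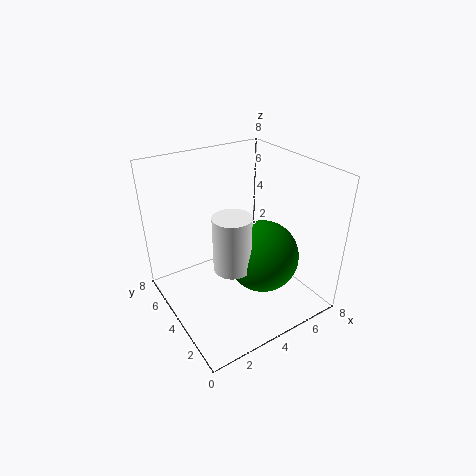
x_1 = 3; y_1 = 3; z_1 = 3; r_1 = 1; x_2 = 5; y_2 = 3; z_2 = 3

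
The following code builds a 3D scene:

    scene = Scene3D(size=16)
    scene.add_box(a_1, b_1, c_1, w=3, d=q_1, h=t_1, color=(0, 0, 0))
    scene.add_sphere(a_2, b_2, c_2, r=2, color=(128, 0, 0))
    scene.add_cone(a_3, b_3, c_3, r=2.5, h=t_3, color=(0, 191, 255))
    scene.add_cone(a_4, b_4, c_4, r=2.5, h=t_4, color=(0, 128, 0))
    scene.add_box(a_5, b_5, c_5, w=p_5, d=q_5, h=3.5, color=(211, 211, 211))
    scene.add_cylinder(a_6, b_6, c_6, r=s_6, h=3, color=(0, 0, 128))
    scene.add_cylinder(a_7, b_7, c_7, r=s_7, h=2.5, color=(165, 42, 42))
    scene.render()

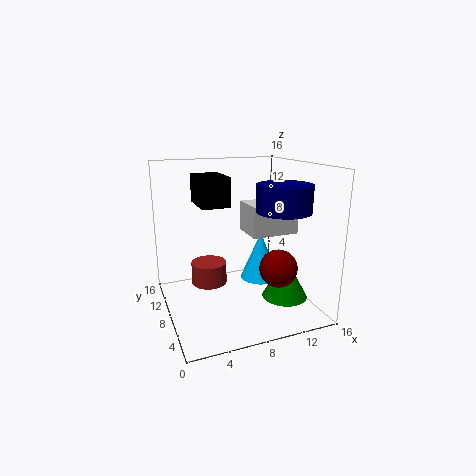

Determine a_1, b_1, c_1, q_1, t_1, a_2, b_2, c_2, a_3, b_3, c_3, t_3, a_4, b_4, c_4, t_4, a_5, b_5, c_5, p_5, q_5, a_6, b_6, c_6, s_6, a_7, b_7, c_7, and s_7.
a_1 = 3.5, b_1 = 6, c_1 = 12, q_1 = 4.5, t_1 = 3, a_2 = 11, b_2 = 4, c_2 = 5.5, a_3 = 12.5, b_3 = 11.5, c_3 = 1, t_3 = 6, a_4 = 12.5, b_4 = 5, c_4 = 1.5, t_4 = 4.5, a_5 = 9.5, b_5 = 7, c_5 = 8, p_5 = 5.5, q_5 = 4, a_6 = 12.5, b_6 = 6, c_6 = 11, s_6 = 3, a_7 = 5, b_7 = 9.5, c_7 = 2.5, s_7 = 2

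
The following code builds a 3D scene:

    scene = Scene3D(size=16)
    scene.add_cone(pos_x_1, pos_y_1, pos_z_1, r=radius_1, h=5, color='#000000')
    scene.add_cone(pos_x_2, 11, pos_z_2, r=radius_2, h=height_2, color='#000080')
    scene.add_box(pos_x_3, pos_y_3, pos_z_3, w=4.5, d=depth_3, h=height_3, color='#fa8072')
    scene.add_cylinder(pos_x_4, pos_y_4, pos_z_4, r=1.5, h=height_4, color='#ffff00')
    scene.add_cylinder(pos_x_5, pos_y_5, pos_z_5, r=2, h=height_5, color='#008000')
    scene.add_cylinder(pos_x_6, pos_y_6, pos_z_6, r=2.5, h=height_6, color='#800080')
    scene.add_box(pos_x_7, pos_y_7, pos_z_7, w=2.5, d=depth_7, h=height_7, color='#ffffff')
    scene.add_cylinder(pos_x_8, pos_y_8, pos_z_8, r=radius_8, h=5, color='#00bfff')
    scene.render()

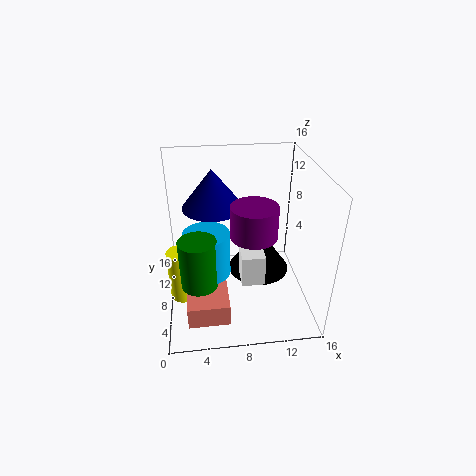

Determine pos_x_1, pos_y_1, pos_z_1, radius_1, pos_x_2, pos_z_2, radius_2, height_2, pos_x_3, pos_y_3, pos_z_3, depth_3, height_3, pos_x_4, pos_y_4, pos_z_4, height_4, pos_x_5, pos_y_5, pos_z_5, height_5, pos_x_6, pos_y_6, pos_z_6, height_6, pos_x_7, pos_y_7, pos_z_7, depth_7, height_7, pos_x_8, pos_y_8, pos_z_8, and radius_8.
pos_x_1 = 10.5
pos_y_1 = 8.5
pos_z_1 = 3.5
radius_1 = 3.5
pos_x_2 = 5.5
pos_z_2 = 10.5
radius_2 = 3.5
height_2 = 4.5
pos_x_3 = 2
pos_y_3 = 2.5
pos_z_3 = 0.5
depth_3 = 5
height_3 = 2.5
pos_x_4 = 1.5
pos_y_4 = 7.5
pos_z_4 = 1
height_4 = 6
pos_x_5 = 3.5
pos_y_5 = 5.5
pos_z_5 = 4
height_5 = 5.5
pos_x_6 = 9.5
pos_y_6 = 6.5
pos_z_6 = 9
height_6 = 3.5
pos_x_7 = 8
pos_y_7 = 4.5
pos_z_7 = 4
depth_7 = 2.5
height_7 = 3.5
pos_x_8 = 4.5
pos_y_8 = 7
pos_z_8 = 4.5
radius_8 = 2.5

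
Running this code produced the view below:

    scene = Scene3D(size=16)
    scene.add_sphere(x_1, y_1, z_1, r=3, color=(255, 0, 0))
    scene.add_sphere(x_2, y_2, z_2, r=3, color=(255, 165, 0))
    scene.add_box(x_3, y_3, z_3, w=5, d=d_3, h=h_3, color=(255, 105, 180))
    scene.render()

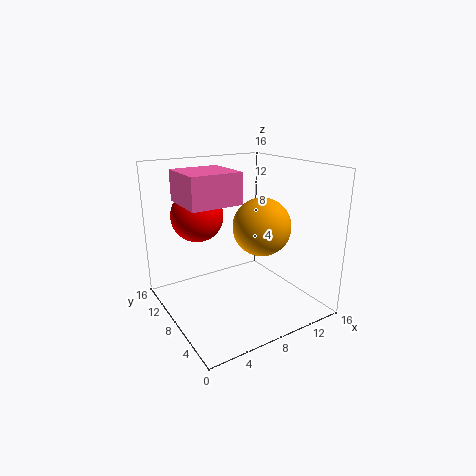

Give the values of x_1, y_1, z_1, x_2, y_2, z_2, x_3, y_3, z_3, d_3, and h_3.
x_1 = 5
y_1 = 12
z_1 = 10
x_2 = 9
y_2 = 5
z_2 = 10
x_3 = 1
y_3 = 4
z_3 = 13
d_3 = 5
h_3 = 3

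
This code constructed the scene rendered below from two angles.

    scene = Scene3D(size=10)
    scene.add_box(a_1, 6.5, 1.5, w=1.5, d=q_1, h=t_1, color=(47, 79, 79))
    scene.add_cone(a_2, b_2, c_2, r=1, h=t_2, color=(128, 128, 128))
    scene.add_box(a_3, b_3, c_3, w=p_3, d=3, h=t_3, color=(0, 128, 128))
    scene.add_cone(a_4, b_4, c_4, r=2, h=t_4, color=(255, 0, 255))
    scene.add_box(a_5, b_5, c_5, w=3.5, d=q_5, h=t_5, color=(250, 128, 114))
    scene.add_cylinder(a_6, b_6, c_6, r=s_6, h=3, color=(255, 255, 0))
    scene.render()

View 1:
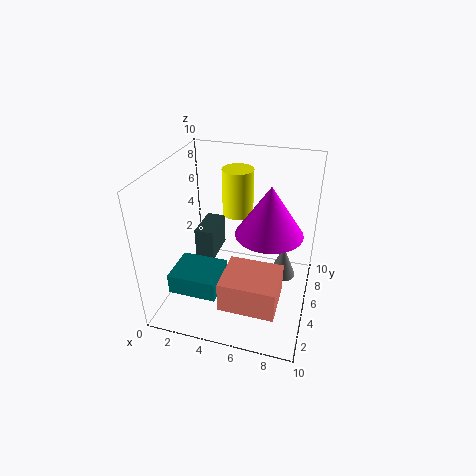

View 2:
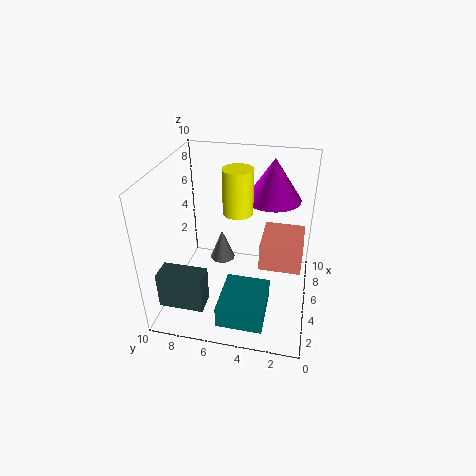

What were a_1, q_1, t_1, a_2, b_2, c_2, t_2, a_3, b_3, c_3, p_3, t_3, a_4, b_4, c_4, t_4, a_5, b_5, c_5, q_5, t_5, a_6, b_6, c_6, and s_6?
a_1 = 1
q_1 = 3
t_1 = 2.5
a_2 = 8
b_2 = 7
c_2 = 1
t_2 = 2.5
a_3 = 0.5
b_3 = 2.5
c_3 = 1
p_3 = 3.5
t_3 = 1.5
a_4 = 7.5
b_4 = 3
c_4 = 7
t_4 = 3
a_5 = 5
b_5 = 0.5
c_5 = 2.5
q_5 = 3
t_5 = 2
a_6 = 5
b_6 = 5
c_6 = 7
s_6 = 1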